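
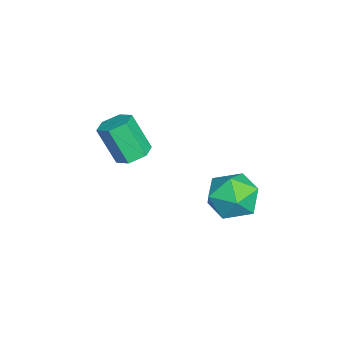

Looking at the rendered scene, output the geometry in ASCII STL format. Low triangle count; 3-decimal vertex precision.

solid 
facet normal -0.510 0.805 0.304
outer loop
vertex 1.542 1.92 -3.027
vertex 1.216 1.322 -1.99
vertex 2.26 1.993 -2.017
endloop
endfacet
facet normal 0.045 0.994 -0.104
outer loop
vertex 1.542 1.92 -3.027
vertex 2.26 1.993 -2.017
vertex 2.776 1.852 -3.137
endloop
endfacet
facet normal -0.029 0.674 -0.738
outer loop
vertex 1.542 1.92 -3.027
vertex 2.776 1.852 -3.137
vertex 2.051 1.095 -3.801
endloop
endfacet
facet normal -0.629 0.289 -0.722
outer loop
vertex 1.542 1.92 -3.027
vertex 2.051 1.095 -3.801
vertex 1.087 0.768 -3.092
endloop
endfacet
facet normal -0.926 0.370 -0.078
outer loop
vertex 1.542 1.92 -3.027
vertex 1.087 0.768 -3.092
vertex 1.216 1.322 -1.99
endloop
endfacet
facet normal 0.640 0.742 0.201
outer loop
vertex 2.776 1.852 -3.137
vertex 2.26 1.993 -2.017
vertex 3.213 1.212 -2.168
endloop
endfacet
facet normal -0.258 0.437 0.862
outer loop
vertex 2.26 1.993 -2.017
vertex 1.216 1.322 -1.99
vertex 2.249 0.885 -1.459
endloop
endfacet
facet normal -0.932 -0.268 0.244
outer loop
vertex 1.216 1.322 -1.99
vertex 1.087 0.768 -3.092
vertex 1.524 0.128 -2.123
endloop
endfacet
facet normal -0.452 -0.398 -0.798
outer loop
vertex 1.087 0.768 -3.092
vertex 2.051 1.095 -3.801
vertex 2.04 -0.013 -3.243
endloop
endfacet
facet normal 0.519 0.226 -0.824
outer loop
vertex 2.051 1.095 -3.801
vertex 2.776 1.852 -3.137
vertex 3.084 0.658 -3.27
endloop
endfacet
facet normal 0.629 -0.289 0.722
outer loop
vertex 2.758 0.06 -2.233
vertex 3.213 1.212 -2.168
vertex 2.249 0.885 -1.459
endloop
endfacet
facet normal 0.029 -0.674 0.738
outer loop
vertex 2.758 0.06 -2.233
vertex 2.249 0.885 -1.459
vertex 1.524 0.128 -2.123
endloop
endfacet
facet normal -0.045 -0.994 0.104
outer loop
vertex 2.758 0.06 -2.233
vertex 1.524 0.128 -2.123
vertex 2.04 -0.013 -3.243
endloop
endfacet
facet normal 0.510 -0.805 -0.304
outer loop
vertex 2.758 0.06 -2.233
vertex 2.04 -0.013 -3.243
vertex 3.084 0.658 -3.27
endloop
endfacet
facet normal 0.926 -0.370 0.078
outer loop
vertex 2.758 0.06 -2.233
vertex 3.084 0.658 -3.27
vertex 3.213 1.212 -2.168
endloop
endfacet
facet normal 0.452 0.398 0.798
outer loop
vertex 2.249 0.885 -1.459
vertex 3.213 1.212 -2.168
vertex 2.26 1.993 -2.017
endloop
endfacet
facet normal -0.519 -0.226 0.824
outer loop
vertex 1.524 0.128 -2.123
vertex 2.249 0.885 -1.459
vertex 1.216 1.322 -1.99
endloop
endfacet
facet normal -0.640 -0.742 -0.201
outer loop
vertex 2.04 -0.013 -3.243
vertex 1.524 0.128 -2.123
vertex 1.087 0.768 -3.092
endloop
endfacet
facet normal 0.258 -0.437 -0.862
outer loop
vertex 3.084 0.658 -3.27
vertex 2.04 -0.013 -3.243
vertex 2.051 1.095 -3.801
endloop
endfacet
facet normal 0.932 0.268 -0.244
outer loop
vertex 3.213 1.212 -2.168
vertex 3.084 0.658 -3.27
vertex 2.776 1.852 -3.137
endloop
endfacet
facet normal 0.179 0.434 -0.883
outer loop
vertex -0.05 -2.668 -2.191
vertex -0.517 -3.231 -2.562
vertex -0.854 -2.536 -2.289
endloop
endfacet
facet normal 0.090 0.886 0.454
outer loop
vertex -0.05 -2.668 -2.191
vertex -0.854 -2.536 -2.289
vertex -0.397 -3.506 -0.487
endloop
endfacet
facet normal 0.091 0.886 0.454
outer loop
vertex -0.397 -3.506 -0.487
vertex -0.854 -2.536 -2.289
vertex -1.2 -3.373 -0.585
endloop
endfacet
facet normal -0.180 -0.433 0.883
outer loop
vertex -0.397 -3.506 -0.487
vertex -1.2 -3.373 -0.585
vertex -0.863 -4.069 -0.858
endloop
endfacet
facet normal 0.179 0.434 -0.883
outer loop
vertex -0.854 -2.536 -2.289
vertex -0.517 -3.231 -2.562
vertex -1.32 -3.099 -2.66
endloop
endfacet
facet normal -0.803 0.583 0.123
outer loop
vertex -0.854 -2.536 -2.289
vertex -1.32 -3.099 -2.66
vertex -1.2 -3.373 -0.585
endloop
endfacet
facet normal -0.803 0.583 0.123
outer loop
vertex -1.2 -3.373 -0.585
vertex -1.32 -3.099 -2.66
vertex -1.666 -3.936 -0.956
endloop
endfacet
facet normal -0.180 -0.433 0.883
outer loop
vertex -1.2 -3.373 -0.585
vertex -1.666 -3.936 -0.956
vertex -0.863 -4.069 -0.858
endloop
endfacet
facet normal 0.179 0.434 -0.883
outer loop
vertex -1.32 -3.099 -2.66
vertex -0.517 -3.231 -2.562
vertex -0.983 -3.794 -2.933
endloop
endfacet
facet normal -0.894 -0.303 -0.331
outer loop
vertex -1.32 -3.099 -2.66
vertex -0.983 -3.794 -2.933
vertex -1.666 -3.936 -0.956
endloop
endfacet
facet normal -0.894 -0.302 -0.331
outer loop
vertex -1.666 -3.936 -0.956
vertex -0.983 -3.794 -2.933
vertex -1.33 -4.632 -1.229
endloop
endfacet
facet normal -0.180 -0.433 0.883
outer loop
vertex -1.666 -3.936 -0.956
vertex -1.33 -4.632 -1.229
vertex -0.863 -4.069 -0.858
endloop
endfacet
facet normal 0.180 0.433 -0.883
outer loop
vertex -0.983 -3.794 -2.933
vertex -0.517 -3.231 -2.562
vertex -0.18 -3.927 -2.835
endloop
endfacet
facet normal -0.091 -0.886 -0.454
outer loop
vertex -0.983 -3.794 -2.933
vertex -0.18 -3.927 -2.835
vertex -1.33 -4.632 -1.229
endloop
endfacet
facet normal -0.090 -0.887 -0.454
outer loop
vertex -1.33 -4.632 -1.229
vertex -0.18 -3.927 -2.835
vertex -0.526 -4.764 -1.131
endloop
endfacet
facet normal -0.179 -0.434 0.883
outer loop
vertex -1.33 -4.632 -1.229
vertex -0.526 -4.764 -1.131
vertex -0.863 -4.069 -0.858
endloop
endfacet
facet normal 0.180 0.433 -0.883
outer loop
vertex -0.18 -3.927 -2.835
vertex -0.517 -3.231 -2.562
vertex 0.286 -3.364 -2.464
endloop
endfacet
facet normal 0.803 -0.583 -0.123
outer loop
vertex -0.18 -3.927 -2.835
vertex 0.286 -3.364 -2.464
vertex -0.526 -4.764 -1.131
endloop
endfacet
facet normal 0.803 -0.583 -0.123
outer loop
vertex -0.526 -4.764 -1.131
vertex 0.286 -3.364 -2.464
vertex -0.06 -4.201 -0.76
endloop
endfacet
facet normal -0.179 -0.434 0.883
outer loop
vertex -0.526 -4.764 -1.131
vertex -0.06 -4.201 -0.76
vertex -0.863 -4.069 -0.858
endloop
endfacet
facet normal 0.180 0.433 -0.883
outer loop
vertex 0.286 -3.364 -2.464
vertex -0.517 -3.231 -2.562
vertex -0.05 -2.668 -2.191
endloop
endfacet
facet normal 0.894 0.302 0.330
outer loop
vertex 0.286 -3.364 -2.464
vertex -0.05 -2.668 -2.191
vertex -0.06 -4.201 -0.76
endloop
endfacet
facet normal 0.894 0.303 0.331
outer loop
vertex -0.06 -4.201 -0.76
vertex -0.05 -2.668 -2.191
vertex -0.397 -3.506 -0.487
endloop
endfacet
facet normal -0.179 -0.434 0.883
outer loop
vertex -0.06 -4.201 -0.76
vertex -0.397 -3.506 -0.487
vertex -0.863 -4.069 -0.858
endloop
endfacet

endsolid


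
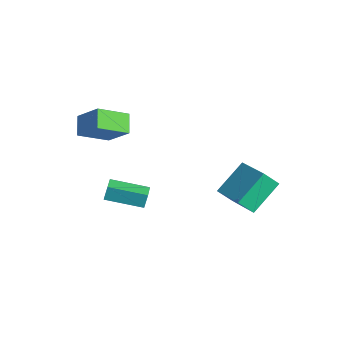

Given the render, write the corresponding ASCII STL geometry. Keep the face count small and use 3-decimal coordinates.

solid 
facet normal -0.509 -0.836 0.206
outer loop
vertex -2.338 -2.99 -2.382
vertex -3.28 -2.478 -2.63
vertex -2.258 -3.24 -3.2
endloop
endfacet
facet normal 0.856 -0.465 0.226
outer loop
vertex -1.2 -1.502 -3.63
vertex -2.338 -2.99 -2.382
vertex -2.258 -3.24 -3.2
endloop
endfacet
facet normal -0.508 -0.836 0.207
outer loop
vertex -2.258 -3.24 -3.2
vertex -3.28 -2.478 -2.63
vertex -3.2 -2.729 -3.449
endloop
endfacet
facet normal 0.093 -0.292 -0.952
outer loop
vertex -3.2 -2.729 -3.449
vertex -1.2 -1.502 -3.63
vertex -2.258 -3.24 -3.2
endloop
endfacet
facet normal -0.092 0.292 0.952
outer loop
vertex -2.338 -2.99 -2.382
vertex -2.222 -0.74 -3.06
vertex -3.28 -2.478 -2.63
endloop
endfacet
facet normal 0.856 -0.465 0.226
outer loop
vertex -1.28 -1.251 -2.811
vertex -2.338 -2.99 -2.382
vertex -1.2 -1.502 -3.63
endloop
endfacet
facet normal -0.093 0.292 0.952
outer loop
vertex -1.28 -1.251 -2.811
vertex -2.222 -0.74 -3.06
vertex -2.338 -2.99 -2.382
endloop
endfacet
facet normal -0.856 0.465 -0.226
outer loop
vertex -3.28 -2.478 -2.63
vertex -2.222 -0.74 -3.06
vertex -3.2 -2.729 -3.449
endloop
endfacet
facet normal 0.092 -0.291 -0.952
outer loop
vertex -2.142 -0.99 -3.878
vertex -1.2 -1.502 -3.63
vertex -3.2 -2.729 -3.449
endloop
endfacet
facet normal -0.856 0.465 -0.226
outer loop
vertex -3.2 -2.729 -3.449
vertex -2.222 -0.74 -3.06
vertex -2.142 -0.99 -3.878
endloop
endfacet
facet normal 0.509 0.836 -0.206
outer loop
vertex -2.142 -0.99 -3.878
vertex -1.28 -1.251 -2.811
vertex -1.2 -1.502 -3.63
endloop
endfacet
facet normal 0.508 0.836 -0.206
outer loop
vertex -2.222 -0.74 -3.06
vertex -1.28 -1.251 -2.811
vertex -2.142 -0.99 -3.878
endloop
endfacet
facet normal -0.956 -0.070 -0.285
outer loop
vertex 0.562 3.036 -0.314
vertex 0.763 3.79 -1.173
vertex 1.062 1.44 -1.6
endloop
endfacet
facet normal -0.173 -0.650 0.740
outer loop
vertex 3.117 1.59 -0.987
vertex 0.562 3.036 -0.314
vertex 1.062 1.44 -1.6
endloop
endfacet
facet normal -0.956 -0.070 -0.285
outer loop
vertex 1.062 1.44 -1.6
vertex 0.763 3.79 -1.173
vertex 1.263 2.193 -2.458
endloop
endfacet
facet normal 0.237 -0.757 -0.609
outer loop
vertex 1.263 2.193 -2.458
vertex 3.117 1.59 -0.987
vertex 1.062 1.44 -1.6
endloop
endfacet
facet normal -0.237 0.757 0.609
outer loop
vertex 0.562 3.036 -0.314
vertex 2.818 3.94 -0.56
vertex 0.763 3.79 -1.173
endloop
endfacet
facet normal -0.173 -0.650 0.740
outer loop
vertex 2.617 3.187 0.298
vertex 0.562 3.036 -0.314
vertex 3.117 1.59 -0.987
endloop
endfacet
facet normal -0.237 0.757 0.609
outer loop
vertex 2.617 3.187 0.298
vertex 2.818 3.94 -0.56
vertex 0.562 3.036 -0.314
endloop
endfacet
facet normal 0.173 0.650 -0.740
outer loop
vertex 0.763 3.79 -1.173
vertex 2.818 3.94 -0.56
vertex 1.263 2.193 -2.458
endloop
endfacet
facet normal 0.237 -0.757 -0.609
outer loop
vertex 3.318 2.344 -1.846
vertex 3.117 1.59 -0.987
vertex 1.263 2.193 -2.458
endloop
endfacet
facet normal 0.173 0.650 -0.740
outer loop
vertex 1.263 2.193 -2.458
vertex 2.818 3.94 -0.56
vertex 3.318 2.344 -1.846
endloop
endfacet
facet normal 0.956 0.070 0.285
outer loop
vertex 3.318 2.344 -1.846
vertex 2.617 3.187 0.298
vertex 3.117 1.59 -0.987
endloop
endfacet
facet normal 0.956 0.070 0.285
outer loop
vertex 2.818 3.94 -0.56
vertex 2.617 3.187 0.298
vertex 3.318 2.344 -1.846
endloop
endfacet
facet normal -0.748 0.318 0.582
outer loop
vertex -2.649 -3.282 3.473
vertex -2.635 -1.633 2.591
vertex -3.83 -3.902 2.294
endloop
endfacet
facet normal -0.008 -0.882 0.472
outer loop
vertex -2.925 -4.287 1.589
vertex -2.649 -3.282 3.473
vertex -3.83 -3.902 2.294
endloop
endfacet
facet normal -0.748 0.318 0.582
outer loop
vertex -3.83 -3.902 2.294
vertex -2.635 -1.633 2.591
vertex -3.816 -2.253 1.412
endloop
endfacet
facet normal -0.664 -0.348 -0.662
outer loop
vertex -3.816 -2.253 1.412
vertex -2.925 -4.287 1.589
vertex -3.83 -3.902 2.294
endloop
endfacet
facet normal 0.664 0.348 0.662
outer loop
vertex -2.649 -3.282 3.473
vertex -1.73 -2.018 1.886
vertex -2.635 -1.633 2.591
endloop
endfacet
facet normal -0.008 -0.882 0.472
outer loop
vertex -1.744 -3.667 2.768
vertex -2.649 -3.282 3.473
vertex -2.925 -4.287 1.589
endloop
endfacet
facet normal 0.664 0.348 0.662
outer loop
vertex -1.744 -3.667 2.768
vertex -1.73 -2.018 1.886
vertex -2.649 -3.282 3.473
endloop
endfacet
facet normal 0.008 0.882 -0.472
outer loop
vertex -2.635 -1.633 2.591
vertex -1.73 -2.018 1.886
vertex -3.816 -2.253 1.412
endloop
endfacet
facet normal -0.664 -0.348 -0.662
outer loop
vertex -2.911 -2.638 0.707
vertex -2.925 -4.287 1.589
vertex -3.816 -2.253 1.412
endloop
endfacet
facet normal 0.008 0.882 -0.472
outer loop
vertex -3.816 -2.253 1.412
vertex -1.73 -2.018 1.886
vertex -2.911 -2.638 0.707
endloop
endfacet
facet normal 0.748 -0.318 -0.582
outer loop
vertex -2.911 -2.638 0.707
vertex -1.744 -3.667 2.768
vertex -2.925 -4.287 1.589
endloop
endfacet
facet normal 0.748 -0.318 -0.582
outer loop
vertex -1.73 -2.018 1.886
vertex -1.744 -3.667 2.768
vertex -2.911 -2.638 0.707
endloop
endfacet

endsolid


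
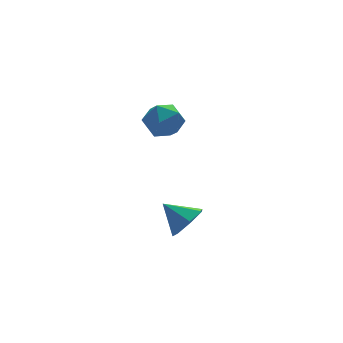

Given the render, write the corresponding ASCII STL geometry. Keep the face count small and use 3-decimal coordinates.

solid 
facet normal -0.657 0.747 -0.098
outer loop
vertex -1.84 3.91 -0.111
vertex -2.398 3.541 0.82
vertex -1.548 4.302 0.926
endloop
endfacet
facet normal -0.016 0.937 -0.350
outer loop
vertex -1.84 3.91 -0.111
vertex -1.548 4.302 0.926
vertex -0.734 4.032 0.165
endloop
endfacet
facet normal 0.163 0.475 -0.865
outer loop
vertex -1.84 3.91 -0.111
vertex -0.734 4.032 0.165
vertex -1.082 3.104 -0.411
endloop
endfacet
facet normal -0.367 0.002 -0.930
outer loop
vertex -1.84 3.91 -0.111
vertex -1.082 3.104 -0.411
vertex -2.111 2.801 -0.006
endloop
endfacet
facet normal -0.874 0.170 -0.456
outer loop
vertex -1.84 3.91 -0.111
vertex -2.111 2.801 -0.006
vertex -2.398 3.541 0.82
endloop
endfacet
facet normal 0.457 0.871 0.180
outer loop
vertex -0.734 4.032 0.165
vertex -1.548 4.302 0.926
vertex -0.609 3.739 1.266
endloop
endfacet
facet normal -0.579 0.565 0.587
outer loop
vertex -1.548 4.302 0.926
vertex -2.398 3.541 0.82
vertex -1.638 3.436 1.671
endloop
endfacet
facet normal -0.929 -0.369 0.007
outer loop
vertex -2.398 3.541 0.82
vertex -2.111 2.801 -0.006
vertex -1.986 2.508 1.095
endloop
endfacet
facet normal -0.110 -0.642 -0.759
outer loop
vertex -2.111 2.801 -0.006
vertex -1.082 3.104 -0.411
vertex -1.172 2.238 0.334
endloop
endfacet
facet normal 0.748 0.125 -0.652
outer loop
vertex -1.082 3.104 -0.411
vertex -0.734 4.032 0.165
vertex -0.322 2.999 0.44
endloop
endfacet
facet normal 0.367 -0.002 0.930
outer loop
vertex -0.88 2.63 1.371
vertex -0.609 3.739 1.266
vertex -1.638 3.436 1.671
endloop
endfacet
facet normal -0.163 -0.475 0.865
outer loop
vertex -0.88 2.63 1.371
vertex -1.638 3.436 1.671
vertex -1.986 2.508 1.095
endloop
endfacet
facet normal 0.016 -0.937 0.350
outer loop
vertex -0.88 2.63 1.371
vertex -1.986 2.508 1.095
vertex -1.172 2.238 0.334
endloop
endfacet
facet normal 0.657 -0.747 0.098
outer loop
vertex -0.88 2.63 1.371
vertex -1.172 2.238 0.334
vertex -0.322 2.999 0.44
endloop
endfacet
facet normal 0.874 -0.170 0.456
outer loop
vertex -0.88 2.63 1.371
vertex -0.322 2.999 0.44
vertex -0.609 3.739 1.266
endloop
endfacet
facet normal 0.110 0.642 0.759
outer loop
vertex -1.638 3.436 1.671
vertex -0.609 3.739 1.266
vertex -1.548 4.302 0.926
endloop
endfacet
facet normal -0.748 -0.125 0.652
outer loop
vertex -1.986 2.508 1.095
vertex -1.638 3.436 1.671
vertex -2.398 3.541 0.82
endloop
endfacet
facet normal -0.457 -0.871 -0.180
outer loop
vertex -1.172 2.238 0.334
vertex -1.986 2.508 1.095
vertex -2.111 2.801 -0.006
endloop
endfacet
facet normal 0.579 -0.565 -0.587
outer loop
vertex -0.322 2.999 0.44
vertex -1.172 2.238 0.334
vertex -1.082 3.104 -0.411
endloop
endfacet
facet normal 0.929 0.369 -0.007
outer loop
vertex -0.609 3.739 1.266
vertex -0.322 2.999 0.44
vertex -0.734 4.032 0.165
endloop
endfacet
facet normal 0.493 -0.644 -0.585
outer loop
vertex -2.76 -3.11 -1.424
vertex -3.256 -2.733 -2.257
vertex -2.355 -2.421 -1.842
endloop
endfacet
facet normal 0.386 0.302 0.872
outer loop
vertex -2.76 -3.11 -1.424
vertex -2.355 -2.421 -1.842
vertex -4.024 -1.727 -1.343
endloop
endfacet
facet normal 0.493 -0.644 -0.586
outer loop
vertex -2.355 -2.421 -1.842
vertex -3.256 -2.733 -2.257
vertex -2.628 -1.966 -2.572
endloop
endfacet
facet normal 0.447 0.825 0.347
outer loop
vertex -2.355 -2.421 -1.842
vertex -2.628 -1.966 -2.572
vertex -4.024 -1.727 -1.343
endloop
endfacet
facet normal 0.492 -0.644 -0.586
outer loop
vertex -2.628 -1.966 -2.572
vertex -3.256 -2.733 -2.257
vertex -3.374 -2.088 -3.065
endloop
endfacet
facet normal -0.020 0.977 -0.212
outer loop
vertex -2.628 -1.966 -2.572
vertex -3.374 -2.088 -3.065
vertex -4.024 -1.727 -1.343
endloop
endfacet
facet normal 0.492 -0.644 -0.586
outer loop
vertex -3.374 -2.088 -3.065
vertex -3.256 -2.733 -2.257
vertex -4.032 -2.696 -2.949
endloop
endfacet
facet normal -0.662 0.643 -0.385
outer loop
vertex -3.374 -2.088 -3.065
vertex -4.032 -2.696 -2.949
vertex -4.024 -1.727 -1.343
endloop
endfacet
facet normal 0.492 -0.644 -0.586
outer loop
vertex -4.032 -2.696 -2.949
vertex -3.256 -2.733 -2.257
vertex -4.105 -3.331 -2.312
endloop
endfacet
facet normal -0.996 0.074 -0.040
outer loop
vertex -4.032 -2.696 -2.949
vertex -4.105 -3.331 -2.312
vertex -4.024 -1.727 -1.343
endloop
endfacet
facet normal 0.492 -0.645 -0.585
outer loop
vertex -4.105 -3.331 -2.312
vertex -3.256 -2.733 -2.257
vertex -3.539 -3.515 -1.633
endloop
endfacet
facet normal -0.771 -0.300 0.561
outer loop
vertex -4.105 -3.331 -2.312
vertex -3.539 -3.515 -1.633
vertex -4.024 -1.727 -1.343
endloop
endfacet
facet normal 0.492 -0.645 -0.585
outer loop
vertex -3.539 -3.515 -1.633
vertex -3.256 -2.733 -2.257
vertex -2.76 -3.11 -1.424
endloop
endfacet
facet normal -0.156 -0.199 0.967
outer loop
vertex -3.539 -3.515 -1.633
vertex -2.76 -3.11 -1.424
vertex -4.024 -1.727 -1.343
endloop
endfacet

endsolid


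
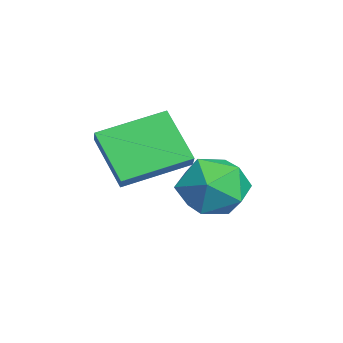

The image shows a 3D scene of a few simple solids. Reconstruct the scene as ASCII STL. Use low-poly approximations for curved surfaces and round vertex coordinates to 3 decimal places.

solid 
facet normal -0.745 0.667 -0.003
outer loop
vertex -2.145 1.291 -3.092
vertex -2.907 0.437 -3.513
vertex -2.771 0.594 -2.311
endloop
endfacet
facet normal -0.273 0.816 0.510
outer loop
vertex -2.145 1.291 -3.092
vertex -2.771 0.594 -2.311
vertex -1.598 0.851 -2.095
endloop
endfacet
facet normal 0.364 0.909 0.201
outer loop
vertex -2.145 1.291 -3.092
vertex -1.598 0.851 -2.095
vertex -1.01 0.852 -3.164
endloop
endfacet
facet normal 0.284 0.817 -0.501
outer loop
vertex -2.145 1.291 -3.092
vertex -1.01 0.852 -3.164
vertex -1.818 0.596 -4.04
endloop
endfacet
facet normal -0.401 0.667 -0.628
outer loop
vertex -2.145 1.291 -3.092
vertex -1.818 0.596 -4.04
vertex -2.907 0.437 -3.513
endloop
endfacet
facet normal -0.228 0.249 0.941
outer loop
vertex -1.598 0.851 -2.095
vertex -2.771 0.594 -2.311
vertex -2.022 -0.276 -1.9
endloop
endfacet
facet normal -0.994 0.006 0.112
outer loop
vertex -2.771 0.594 -2.311
vertex -2.907 0.437 -3.513
vertex -2.83 -0.532 -2.776
endloop
endfacet
facet normal -0.437 0.009 -0.900
outer loop
vertex -2.907 0.437 -3.513
vertex -1.818 0.596 -4.04
vertex -2.242 -0.531 -3.845
endloop
endfacet
facet normal 0.674 0.252 -0.695
outer loop
vertex -1.818 0.596 -4.04
vertex -1.01 0.852 -3.164
vertex -1.069 -0.274 -3.629
endloop
endfacet
facet normal 0.803 0.400 0.442
outer loop
vertex -1.01 0.852 -3.164
vertex -1.598 0.851 -2.095
vertex -0.933 -0.117 -2.427
endloop
endfacet
facet normal -0.284 -0.817 0.501
outer loop
vertex -1.695 -0.971 -2.848
vertex -2.022 -0.276 -1.9
vertex -2.83 -0.532 -2.776
endloop
endfacet
facet normal -0.364 -0.909 -0.201
outer loop
vertex -1.695 -0.971 -2.848
vertex -2.83 -0.532 -2.776
vertex -2.242 -0.531 -3.845
endloop
endfacet
facet normal 0.273 -0.816 -0.510
outer loop
vertex -1.695 -0.971 -2.848
vertex -2.242 -0.531 -3.845
vertex -1.069 -0.274 -3.629
endloop
endfacet
facet normal 0.745 -0.667 0.003
outer loop
vertex -1.695 -0.971 -2.848
vertex -1.069 -0.274 -3.629
vertex -0.933 -0.117 -2.427
endloop
endfacet
facet normal 0.401 -0.667 0.628
outer loop
vertex -1.695 -0.971 -2.848
vertex -0.933 -0.117 -2.427
vertex -2.022 -0.276 -1.9
endloop
endfacet
facet normal -0.674 -0.252 0.695
outer loop
vertex -2.83 -0.532 -2.776
vertex -2.022 -0.276 -1.9
vertex -2.771 0.594 -2.311
endloop
endfacet
facet normal -0.803 -0.400 -0.442
outer loop
vertex -2.242 -0.531 -3.845
vertex -2.83 -0.532 -2.776
vertex -2.907 0.437 -3.513
endloop
endfacet
facet normal 0.228 -0.249 -0.941
outer loop
vertex -1.069 -0.274 -3.629
vertex -2.242 -0.531 -3.845
vertex -1.818 0.596 -4.04
endloop
endfacet
facet normal 0.994 -0.006 -0.112
outer loop
vertex -0.933 -0.117 -2.427
vertex -1.069 -0.274 -3.629
vertex -1.01 0.852 -3.164
endloop
endfacet
facet normal 0.437 -0.009 0.900
outer loop
vertex -2.022 -0.276 -1.9
vertex -0.933 -0.117 -2.427
vertex -1.598 0.851 -2.095
endloop
endfacet
facet normal -0.604 -0.344 0.719
outer loop
vertex -0.228 -3.241 0.008
vertex -0.671 -1.251 0.588
vertex -0.852 -3.229 -0.51
endloop
endfacet
facet normal 0.209 -0.939 -0.274
outer loop
vertex 0.271 -2.589 -1.848
vertex -0.228 -3.241 0.008
vertex -0.852 -3.229 -0.51
endloop
endfacet
facet normal -0.604 -0.344 0.719
outer loop
vertex -0.852 -3.229 -0.51
vertex -0.671 -1.251 0.588
vertex -1.294 -1.239 0.071
endloop
endfacet
facet normal -0.770 0.015 -0.638
outer loop
vertex -1.294 -1.239 0.071
vertex 0.271 -2.589 -1.848
vertex -0.852 -3.229 -0.51
endloop
endfacet
facet normal 0.769 -0.015 0.639
outer loop
vertex -0.228 -3.241 0.008
vertex 0.452 -0.611 -0.75
vertex -0.671 -1.251 0.588
endloop
endfacet
facet normal 0.209 -0.939 -0.274
outer loop
vertex 0.894 -2.601 -1.331
vertex -0.228 -3.241 0.008
vertex 0.271 -2.589 -1.848
endloop
endfacet
facet normal 0.770 -0.015 0.638
outer loop
vertex 0.894 -2.601 -1.331
vertex 0.452 -0.611 -0.75
vertex -0.228 -3.241 0.008
endloop
endfacet
facet normal -0.209 0.939 0.274
outer loop
vertex -0.671 -1.251 0.588
vertex 0.452 -0.611 -0.75
vertex -1.294 -1.239 0.071
endloop
endfacet
facet normal -0.770 0.015 -0.638
outer loop
vertex -0.172 -0.599 -1.268
vertex 0.271 -2.589 -1.848
vertex -1.294 -1.239 0.071
endloop
endfacet
facet normal -0.209 0.939 0.274
outer loop
vertex -1.294 -1.239 0.071
vertex 0.452 -0.611 -0.75
vertex -0.172 -0.599 -1.268
endloop
endfacet
facet normal 0.604 0.344 -0.719
outer loop
vertex -0.172 -0.599 -1.268
vertex 0.894 -2.601 -1.331
vertex 0.271 -2.589 -1.848
endloop
endfacet
facet normal 0.604 0.344 -0.719
outer loop
vertex 0.452 -0.611 -0.75
vertex 0.894 -2.601 -1.331
vertex -0.172 -0.599 -1.268
endloop
endfacet

endsolid


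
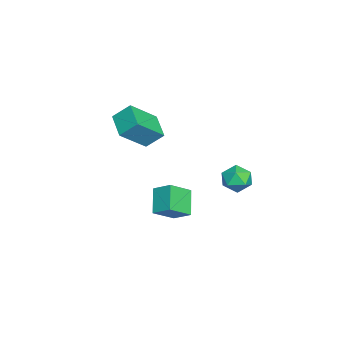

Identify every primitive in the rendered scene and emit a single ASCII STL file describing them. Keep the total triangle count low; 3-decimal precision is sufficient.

solid 
facet normal -0.765 -0.085 0.638
outer loop
vertex 2.95 0.1 2.328
vertex 3.356 1.014 2.936
vertex 2.115 1.052 1.453
endloop
endfacet
facet normal -0.347 -0.781 -0.519
outer loop
vertex 3.324 1.186 0.444
vertex 2.95 0.1 2.328
vertex 2.115 1.052 1.453
endloop
endfacet
facet normal -0.765 -0.084 0.638
outer loop
vertex 2.115 1.052 1.453
vertex 3.356 1.014 2.936
vertex 2.521 1.966 2.06
endloop
endfacet
facet normal -0.543 0.618 -0.568
outer loop
vertex 2.521 1.966 2.06
vertex 3.324 1.186 0.444
vertex 2.115 1.052 1.453
endloop
endfacet
facet normal 0.543 -0.619 0.568
outer loop
vertex 2.95 0.1 2.328
vertex 4.565 1.148 1.927
vertex 3.356 1.014 2.936
endloop
endfacet
facet normal -0.346 -0.781 -0.519
outer loop
vertex 4.159 0.234 1.32
vertex 2.95 0.1 2.328
vertex 3.324 1.186 0.444
endloop
endfacet
facet normal 0.543 -0.619 0.568
outer loop
vertex 4.159 0.234 1.32
vertex 4.565 1.148 1.927
vertex 2.95 0.1 2.328
endloop
endfacet
facet normal 0.346 0.781 0.519
outer loop
vertex 3.356 1.014 2.936
vertex 4.565 1.148 1.927
vertex 2.521 1.966 2.06
endloop
endfacet
facet normal -0.542 0.619 -0.568
outer loop
vertex 3.73 2.1 1.052
vertex 3.324 1.186 0.444
vertex 2.521 1.966 2.06
endloop
endfacet
facet normal 0.346 0.781 0.519
outer loop
vertex 2.521 1.966 2.06
vertex 4.565 1.148 1.927
vertex 3.73 2.1 1.052
endloop
endfacet
facet normal 0.765 0.084 -0.638
outer loop
vertex 3.73 2.1 1.052
vertex 4.159 0.234 1.32
vertex 3.324 1.186 0.444
endloop
endfacet
facet normal 0.765 0.084 -0.638
outer loop
vertex 4.565 1.148 1.927
vertex 4.159 0.234 1.32
vertex 3.73 2.1 1.052
endloop
endfacet
facet normal -0.048 0.286 0.957
outer loop
vertex -1.436 4.657 1.057
vertex -1.86 3.84 1.28
vertex -0.916 3.907 1.307
endloop
endfacet
facet normal 0.521 0.572 0.633
outer loop
vertex -1.436 4.657 1.057
vertex -0.916 3.907 1.307
vertex -0.641 4.454 0.586
endloop
endfacet
facet normal 0.289 0.954 0.076
outer loop
vertex -1.436 4.657 1.057
vertex -0.641 4.454 0.586
vertex -1.414 4.726 0.113
endloop
endfacet
facet normal -0.423 0.905 0.056
outer loop
vertex -1.436 4.657 1.057
vertex -1.414 4.726 0.113
vertex -2.168 4.347 0.542
endloop
endfacet
facet normal -0.631 0.491 0.601
outer loop
vertex -1.436 4.657 1.057
vertex -2.168 4.347 0.542
vertex -1.86 3.84 1.28
endloop
endfacet
facet normal 0.923 0.040 0.382
outer loop
vertex -0.641 4.454 0.586
vertex -0.916 3.907 1.307
vertex -0.572 3.513 0.518
endloop
endfacet
facet normal 0.004 -0.424 0.906
outer loop
vertex -0.916 3.907 1.307
vertex -1.86 3.84 1.28
vertex -1.326 3.134 0.947
endloop
endfacet
facet normal -0.940 -0.093 0.329
outer loop
vertex -1.86 3.84 1.28
vertex -2.168 4.347 0.542
vertex -2.099 3.406 0.474
endloop
endfacet
facet normal -0.603 0.577 -0.551
outer loop
vertex -2.168 4.347 0.542
vertex -1.414 4.726 0.113
vertex -1.824 3.953 -0.247
endloop
endfacet
facet normal 0.548 0.658 -0.517
outer loop
vertex -1.414 4.726 0.113
vertex -0.641 4.454 0.586
vertex -0.88 4.02 -0.22
endloop
endfacet
facet normal 0.423 -0.905 -0.056
outer loop
vertex -1.304 3.203 0.003
vertex -0.572 3.513 0.518
vertex -1.326 3.134 0.947
endloop
endfacet
facet normal -0.289 -0.954 -0.076
outer loop
vertex -1.304 3.203 0.003
vertex -1.326 3.134 0.947
vertex -2.099 3.406 0.474
endloop
endfacet
facet normal -0.521 -0.572 -0.633
outer loop
vertex -1.304 3.203 0.003
vertex -2.099 3.406 0.474
vertex -1.824 3.953 -0.247
endloop
endfacet
facet normal 0.048 -0.286 -0.957
outer loop
vertex -1.304 3.203 0.003
vertex -1.824 3.953 -0.247
vertex -0.88 4.02 -0.22
endloop
endfacet
facet normal 0.631 -0.491 -0.601
outer loop
vertex -1.304 3.203 0.003
vertex -0.88 4.02 -0.22
vertex -0.572 3.513 0.518
endloop
endfacet
facet normal 0.603 -0.577 0.551
outer loop
vertex -1.326 3.134 0.947
vertex -0.572 3.513 0.518
vertex -0.916 3.907 1.307
endloop
endfacet
facet normal -0.548 -0.658 0.517
outer loop
vertex -2.099 3.406 0.474
vertex -1.326 3.134 0.947
vertex -1.86 3.84 1.28
endloop
endfacet
facet normal -0.923 -0.040 -0.382
outer loop
vertex -1.824 3.953 -0.247
vertex -2.099 3.406 0.474
vertex -2.168 4.347 0.542
endloop
endfacet
facet normal -0.004 0.424 -0.906
outer loop
vertex -0.88 4.02 -0.22
vertex -1.824 3.953 -0.247
vertex -1.414 4.726 0.113
endloop
endfacet
facet normal 0.940 0.093 -0.329
outer loop
vertex -0.572 3.513 0.518
vertex -0.88 4.02 -0.22
vertex -0.641 4.454 0.586
endloop
endfacet
facet normal -0.871 -0.363 0.333
outer loop
vertex -2.943 -2.88 3.862
vertex -3.005 -1.911 4.756
vertex -4.011 -1.628 2.432
endloop
endfacet
facet normal 0.047 -0.734 -0.678
outer loop
vertex -2.575 -1.029 1.884
vertex -2.943 -2.88 3.862
vertex -4.011 -1.628 2.432
endloop
endfacet
facet normal -0.870 -0.363 0.333
outer loop
vertex -4.011 -1.628 2.432
vertex -3.005 -1.911 4.756
vertex -4.073 -0.659 3.327
endloop
endfacet
facet normal -0.490 0.574 -0.656
outer loop
vertex -4.073 -0.659 3.327
vertex -2.575 -1.029 1.884
vertex -4.011 -1.628 2.432
endloop
endfacet
facet normal 0.490 -0.574 0.656
outer loop
vertex -2.943 -2.88 3.862
vertex -1.569 -1.312 4.208
vertex -3.005 -1.911 4.756
endloop
endfacet
facet normal 0.047 -0.734 -0.678
outer loop
vertex -1.507 -2.281 3.313
vertex -2.943 -2.88 3.862
vertex -2.575 -1.029 1.884
endloop
endfacet
facet normal 0.490 -0.574 0.656
outer loop
vertex -1.507 -2.281 3.313
vertex -1.569 -1.312 4.208
vertex -2.943 -2.88 3.862
endloop
endfacet
facet normal -0.047 0.734 0.678
outer loop
vertex -3.005 -1.911 4.756
vertex -1.569 -1.312 4.208
vertex -4.073 -0.659 3.327
endloop
endfacet
facet normal -0.490 0.574 -0.656
outer loop
vertex -2.637 -0.06 2.778
vertex -2.575 -1.029 1.884
vertex -4.073 -0.659 3.327
endloop
endfacet
facet normal -0.047 0.734 0.678
outer loop
vertex -4.073 -0.659 3.327
vertex -1.569 -1.312 4.208
vertex -2.637 -0.06 2.778
endloop
endfacet
facet normal 0.870 0.363 -0.333
outer loop
vertex -2.637 -0.06 2.778
vertex -1.507 -2.281 3.313
vertex -2.575 -1.029 1.884
endloop
endfacet
facet normal 0.871 0.363 -0.333
outer loop
vertex -1.569 -1.312 4.208
vertex -1.507 -2.281 3.313
vertex -2.637 -0.06 2.778
endloop
endfacet

endsolid


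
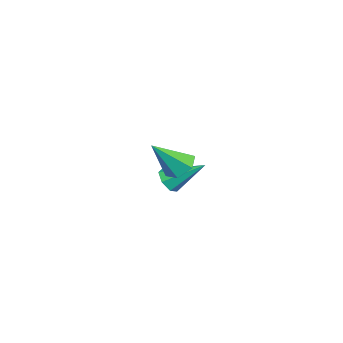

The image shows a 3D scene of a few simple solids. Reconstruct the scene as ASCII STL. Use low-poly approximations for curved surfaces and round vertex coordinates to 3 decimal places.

solid 
facet normal -0.090 -0.826 -0.557
outer loop
vertex -1.919 1.066 -3.607
vertex -2.645 1.291 -3.823
vertex -1.956 1.452 -4.173
endloop
endfacet
facet normal 0.972 0.220 0.087
outer loop
vertex -1.919 1.066 -3.607
vertex -1.956 1.452 -4.173
vertex -2.455 3.049 -2.637
endloop
endfacet
facet normal -0.090 -0.826 -0.557
outer loop
vertex -1.956 1.452 -4.173
vertex -2.645 1.291 -3.823
vertex -2.511 1.716 -4.475
endloop
endfacet
facet normal 0.577 0.652 -0.491
outer loop
vertex -1.956 1.452 -4.173
vertex -2.511 1.716 -4.475
vertex -2.455 3.049 -2.637
endloop
endfacet
facet normal -0.089 -0.826 -0.557
outer loop
vertex -2.511 1.716 -4.475
vertex -2.645 1.291 -3.823
vertex -3.168 1.66 -4.287
endloop
endfacet
facet normal -0.230 0.791 -0.567
outer loop
vertex -2.511 1.716 -4.475
vertex -3.168 1.66 -4.287
vertex -2.455 3.049 -2.637
endloop
endfacet
facet normal -0.089 -0.826 -0.556
outer loop
vertex -3.168 1.66 -4.287
vertex -2.645 1.291 -3.823
vertex -3.431 1.326 -3.749
endloop
endfacet
facet normal -0.843 0.531 -0.083
outer loop
vertex -3.168 1.66 -4.287
vertex -3.431 1.326 -3.749
vertex -2.455 3.049 -2.637
endloop
endfacet
facet normal -0.089 -0.825 -0.558
outer loop
vertex -3.431 1.326 -3.749
vertex -2.645 1.291 -3.823
vertex -3.103 0.965 -3.268
endloop
endfacet
facet normal -0.800 0.068 0.596
outer loop
vertex -3.431 1.326 -3.749
vertex -3.103 0.965 -3.268
vertex -2.455 3.049 -2.637
endloop
endfacet
facet normal -0.088 -0.825 -0.558
outer loop
vertex -3.103 0.965 -3.268
vertex -2.645 1.291 -3.823
vertex -2.43 0.85 -3.204
endloop
endfacet
facet normal -0.134 -0.249 0.959
outer loop
vertex -3.103 0.965 -3.268
vertex -2.43 0.85 -3.204
vertex -2.455 3.049 -2.637
endloop
endfacet
facet normal -0.090 -0.826 -0.557
outer loop
vertex -2.43 0.85 -3.204
vertex -2.645 1.291 -3.823
vertex -1.919 1.066 -3.607
endloop
endfacet
facet normal 0.655 -0.182 0.733
outer loop
vertex -2.43 0.85 -3.204
vertex -1.919 1.066 -3.607
vertex -2.455 3.049 -2.637
endloop
endfacet
facet normal -0.337 0.585 -0.738
outer loop
vertex 4.139 2.437 -0.446
vertex 3.381 2.481 -0.065
vertex 3.981 3.055 0.116
endloop
endfacet
facet normal 0.983 0.137 0.125
outer loop
vertex 4.139 2.437 -0.446
vertex 3.981 3.055 0.116
vertex 4.059 1.299 1.425
endloop
endfacet
facet normal -0.336 0.584 -0.739
outer loop
vertex 3.981 3.055 0.116
vertex 3.381 2.481 -0.065
vertex 3.222 3.099 0.496
endloop
endfacet
facet normal 0.397 0.560 0.727
outer loop
vertex 3.981 3.055 0.116
vertex 3.222 3.099 0.496
vertex 4.059 1.299 1.425
endloop
endfacet
facet normal -0.336 0.584 -0.739
outer loop
vertex 3.222 3.099 0.496
vertex 3.381 2.481 -0.065
vertex 2.622 2.525 0.315
endloop
endfacet
facet normal -0.470 0.222 0.854
outer loop
vertex 3.222 3.099 0.496
vertex 2.622 2.525 0.315
vertex 4.059 1.299 1.425
endloop
endfacet
facet normal -0.336 0.585 -0.738
outer loop
vertex 2.622 2.525 0.315
vertex 3.381 2.481 -0.065
vertex 2.78 1.907 -0.247
endloop
endfacet
facet normal -0.752 -0.538 0.380
outer loop
vertex 2.622 2.525 0.315
vertex 2.78 1.907 -0.247
vertex 4.059 1.299 1.425
endloop
endfacet
facet normal -0.336 0.585 -0.738
outer loop
vertex 2.78 1.907 -0.247
vertex 3.381 2.481 -0.065
vertex 3.539 1.863 -0.627
endloop
endfacet
facet normal -0.167 -0.961 -0.222
outer loop
vertex 2.78 1.907 -0.247
vertex 3.539 1.863 -0.627
vertex 4.059 1.299 1.425
endloop
endfacet
facet normal -0.337 0.585 -0.738
outer loop
vertex 3.539 1.863 -0.627
vertex 3.381 2.481 -0.065
vertex 4.139 2.437 -0.446
endloop
endfacet
facet normal 0.701 -0.622 -0.349
outer loop
vertex 3.539 1.863 -0.627
vertex 4.139 2.437 -0.446
vertex 4.059 1.299 1.425
endloop
endfacet

endsolid


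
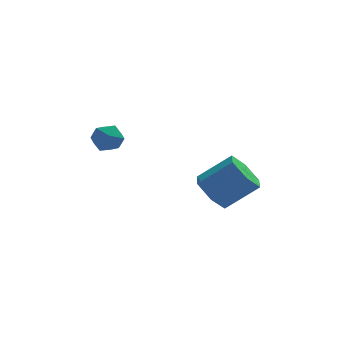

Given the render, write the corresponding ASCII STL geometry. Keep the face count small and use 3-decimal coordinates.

solid 
facet normal -0.136 0.412 0.901
outer loop
vertex -3.27 -0.209 -1.043
vertex -3.635 -0.918 -0.774
vertex -2.803 -0.816 -0.695
endloop
endfacet
facet normal 0.446 0.678 0.584
outer loop
vertex -3.27 -0.209 -1.043
vertex -2.803 -0.816 -0.695
vertex -2.525 -0.411 -1.378
endloop
endfacet
facet normal 0.246 0.969 -0.036
outer loop
vertex -3.27 -0.209 -1.043
vertex -2.525 -0.411 -1.378
vertex -3.185 -0.262 -1.878
endloop
endfacet
facet normal -0.459 0.882 -0.103
outer loop
vertex -3.27 -0.209 -1.043
vertex -3.185 -0.262 -1.878
vertex -3.87 -0.575 -1.505
endloop
endfacet
facet normal -0.695 0.539 0.476
outer loop
vertex -3.27 -0.209 -1.043
vertex -3.87 -0.575 -1.505
vertex -3.635 -0.918 -0.774
endloop
endfacet
facet normal 0.887 0.134 0.441
outer loop
vertex -2.525 -0.411 -1.378
vertex -2.803 -0.816 -0.695
vertex -2.43 -1.245 -1.315
endloop
endfacet
facet normal -0.054 -0.295 0.954
outer loop
vertex -2.803 -0.816 -0.695
vertex -3.635 -0.918 -0.774
vertex -3.115 -1.558 -0.942
endloop
endfacet
facet normal -0.960 -0.089 0.267
outer loop
vertex -3.635 -0.918 -0.774
vertex -3.87 -0.575 -1.505
vertex -3.775 -1.409 -1.442
endloop
endfacet
facet normal -0.578 0.466 -0.670
outer loop
vertex -3.87 -0.575 -1.505
vertex -3.185 -0.262 -1.878
vertex -3.497 -1.004 -2.125
endloop
endfacet
facet normal 0.563 0.605 -0.563
outer loop
vertex -3.185 -0.262 -1.878
vertex -2.525 -0.411 -1.378
vertex -2.665 -0.902 -2.046
endloop
endfacet
facet normal 0.459 -0.882 0.103
outer loop
vertex -3.03 -1.611 -1.777
vertex -2.43 -1.245 -1.315
vertex -3.115 -1.558 -0.942
endloop
endfacet
facet normal -0.246 -0.969 0.036
outer loop
vertex -3.03 -1.611 -1.777
vertex -3.115 -1.558 -0.942
vertex -3.775 -1.409 -1.442
endloop
endfacet
facet normal -0.446 -0.678 -0.584
outer loop
vertex -3.03 -1.611 -1.777
vertex -3.775 -1.409 -1.442
vertex -3.497 -1.004 -2.125
endloop
endfacet
facet normal 0.136 -0.412 -0.901
outer loop
vertex -3.03 -1.611 -1.777
vertex -3.497 -1.004 -2.125
vertex -2.665 -0.902 -2.046
endloop
endfacet
facet normal 0.695 -0.539 -0.476
outer loop
vertex -3.03 -1.611 -1.777
vertex -2.665 -0.902 -2.046
vertex -2.43 -1.245 -1.315
endloop
endfacet
facet normal 0.578 -0.466 0.670
outer loop
vertex -3.115 -1.558 -0.942
vertex -2.43 -1.245 -1.315
vertex -2.803 -0.816 -0.695
endloop
endfacet
facet normal -0.563 -0.605 0.563
outer loop
vertex -3.775 -1.409 -1.442
vertex -3.115 -1.558 -0.942
vertex -3.635 -0.918 -0.774
endloop
endfacet
facet normal -0.887 -0.134 -0.441
outer loop
vertex -3.497 -1.004 -2.125
vertex -3.775 -1.409 -1.442
vertex -3.87 -0.575 -1.505
endloop
endfacet
facet normal 0.054 0.295 -0.954
outer loop
vertex -2.665 -0.902 -2.046
vertex -3.497 -1.004 -2.125
vertex -3.185 -0.262 -1.878
endloop
endfacet
facet normal 0.960 0.089 -0.267
outer loop
vertex -2.43 -1.245 -1.315
vertex -2.665 -0.902 -2.046
vertex -2.525 -0.411 -1.378
endloop
endfacet
facet normal -0.775 -0.006 -0.632
outer loop
vertex 1.907 -1.691 -5.181
vertex 1.267 -2.086 -4.393
vertex 1.367 -1.008 -4.526
endloop
endfacet
facet normal 0.393 0.779 -0.489
outer loop
vertex 1.907 -1.691 -5.181
vertex 1.367 -1.008 -4.526
vertex 3.434 -1.68 -3.936
endloop
endfacet
facet normal 0.393 0.779 -0.488
outer loop
vertex 3.434 -1.68 -3.936
vertex 1.367 -1.008 -4.526
vertex 2.894 -0.997 -3.28
endloop
endfacet
facet normal 0.775 0.005 0.632
outer loop
vertex 3.434 -1.68 -3.936
vertex 2.894 -0.997 -3.28
vertex 2.793 -2.074 -3.147
endloop
endfacet
facet normal -0.775 -0.006 -0.632
outer loop
vertex 1.367 -1.008 -4.526
vertex 1.267 -2.086 -4.393
vertex 0.727 -1.403 -3.737
endloop
endfacet
facet normal -0.233 0.932 0.277
outer loop
vertex 1.367 -1.008 -4.526
vertex 0.727 -1.403 -3.737
vertex 2.894 -0.997 -3.28
endloop
endfacet
facet normal -0.233 0.932 0.277
outer loop
vertex 2.894 -0.997 -3.28
vertex 0.727 -1.403 -3.737
vertex 2.253 -1.392 -2.491
endloop
endfacet
facet normal 0.775 0.005 0.632
outer loop
vertex 2.894 -0.997 -3.28
vertex 2.253 -1.392 -2.491
vertex 2.793 -2.074 -3.147
endloop
endfacet
facet normal -0.775 -0.005 -0.632
outer loop
vertex 0.727 -1.403 -3.737
vertex 1.267 -2.086 -4.393
vertex 0.626 -2.48 -3.604
endloop
endfacet
facet normal -0.626 0.153 0.765
outer loop
vertex 0.727 -1.403 -3.737
vertex 0.626 -2.48 -3.604
vertex 2.253 -1.392 -2.491
endloop
endfacet
facet normal -0.625 0.152 0.766
outer loop
vertex 2.253 -1.392 -2.491
vertex 0.626 -2.48 -3.604
vertex 2.153 -2.469 -2.359
endloop
endfacet
facet normal 0.775 0.006 0.632
outer loop
vertex 2.253 -1.392 -2.491
vertex 2.153 -2.469 -2.359
vertex 2.793 -2.074 -3.147
endloop
endfacet
facet normal -0.775 -0.005 -0.632
outer loop
vertex 0.626 -2.48 -3.604
vertex 1.267 -2.086 -4.393
vertex 1.166 -3.163 -4.26
endloop
endfacet
facet normal -0.393 -0.779 0.488
outer loop
vertex 0.626 -2.48 -3.604
vertex 1.166 -3.163 -4.26
vertex 2.153 -2.469 -2.359
endloop
endfacet
facet normal -0.393 -0.779 0.488
outer loop
vertex 2.153 -2.469 -2.359
vertex 1.166 -3.163 -4.26
vertex 2.693 -3.152 -3.014
endloop
endfacet
facet normal 0.775 0.006 0.632
outer loop
vertex 2.153 -2.469 -2.359
vertex 2.693 -3.152 -3.014
vertex 2.793 -2.074 -3.147
endloop
endfacet
facet normal -0.775 -0.005 -0.632
outer loop
vertex 1.166 -3.163 -4.26
vertex 1.267 -2.086 -4.393
vertex 1.807 -2.768 -5.049
endloop
endfacet
facet normal 0.233 -0.932 -0.277
outer loop
vertex 1.166 -3.163 -4.26
vertex 1.807 -2.768 -5.049
vertex 2.693 -3.152 -3.014
endloop
endfacet
facet normal 0.233 -0.932 -0.277
outer loop
vertex 2.693 -3.152 -3.014
vertex 1.807 -2.768 -5.049
vertex 3.333 -2.757 -3.803
endloop
endfacet
facet normal 0.775 0.006 0.632
outer loop
vertex 2.693 -3.152 -3.014
vertex 3.333 -2.757 -3.803
vertex 2.793 -2.074 -3.147
endloop
endfacet
facet normal -0.775 -0.006 -0.632
outer loop
vertex 1.807 -2.768 -5.049
vertex 1.267 -2.086 -4.393
vertex 1.907 -1.691 -5.181
endloop
endfacet
facet normal 0.626 -0.152 -0.765
outer loop
vertex 1.807 -2.768 -5.049
vertex 1.907 -1.691 -5.181
vertex 3.333 -2.757 -3.803
endloop
endfacet
facet normal 0.625 -0.153 -0.765
outer loop
vertex 3.333 -2.757 -3.803
vertex 1.907 -1.691 -5.181
vertex 3.434 -1.68 -3.936
endloop
endfacet
facet normal 0.775 0.005 0.632
outer loop
vertex 3.333 -2.757 -3.803
vertex 3.434 -1.68 -3.936
vertex 2.793 -2.074 -3.147
endloop
endfacet

endsolid


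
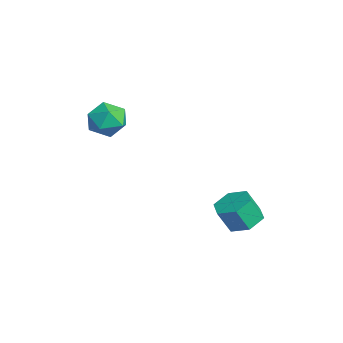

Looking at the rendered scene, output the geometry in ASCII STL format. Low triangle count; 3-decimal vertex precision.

solid 
facet normal 0.015 0.455 -0.890
outer loop
vertex 4.425 1.999 -0.953
vertex 3.658 2.071 -0.929
vertex 4.107 2.625 -0.638
endloop
endfacet
facet normal 0.910 0.361 0.201
outer loop
vertex 4.425 1.999 -0.953
vertex 4.107 2.625 -0.638
vertex 4.408 1.497 0.026
endloop
endfacet
facet normal 0.910 0.361 0.201
outer loop
vertex 4.408 1.497 0.026
vertex 4.107 2.625 -0.638
vertex 4.09 2.123 0.341
endloop
endfacet
facet normal -0.016 -0.456 0.890
outer loop
vertex 4.408 1.497 0.026
vertex 4.09 2.123 0.341
vertex 3.642 1.569 0.049
endloop
endfacet
facet normal 0.015 0.455 -0.890
outer loop
vertex 4.107 2.625 -0.638
vertex 3.658 2.071 -0.929
vertex 3.34 2.697 -0.614
endloop
endfacet
facet normal 0.097 0.885 0.455
outer loop
vertex 4.107 2.625 -0.638
vertex 3.34 2.697 -0.614
vertex 4.09 2.123 0.341
endloop
endfacet
facet normal 0.097 0.885 0.455
outer loop
vertex 4.09 2.123 0.341
vertex 3.34 2.697 -0.614
vertex 3.324 2.195 0.365
endloop
endfacet
facet normal -0.015 -0.457 0.890
outer loop
vertex 4.09 2.123 0.341
vertex 3.324 2.195 0.365
vertex 3.642 1.569 0.049
endloop
endfacet
facet normal 0.016 0.456 -0.890
outer loop
vertex 3.34 2.697 -0.614
vertex 3.658 2.071 -0.929
vertex 2.892 2.143 -0.906
endloop
endfacet
facet normal -0.813 0.523 0.255
outer loop
vertex 3.34 2.697 -0.614
vertex 2.892 2.143 -0.906
vertex 3.324 2.195 0.365
endloop
endfacet
facet normal -0.813 0.524 0.255
outer loop
vertex 3.324 2.195 0.365
vertex 2.892 2.143 -0.906
vertex 2.875 1.641 0.073
endloop
endfacet
facet normal -0.015 -0.457 0.890
outer loop
vertex 3.324 2.195 0.365
vertex 2.875 1.641 0.073
vertex 3.642 1.569 0.049
endloop
endfacet
facet normal 0.016 0.456 -0.890
outer loop
vertex 2.892 2.143 -0.906
vertex 3.658 2.071 -0.929
vertex 3.21 1.517 -1.221
endloop
endfacet
facet normal -0.910 -0.361 -0.201
outer loop
vertex 2.892 2.143 -0.906
vertex 3.21 1.517 -1.221
vertex 2.875 1.641 0.073
endloop
endfacet
facet normal -0.910 -0.361 -0.201
outer loop
vertex 2.875 1.641 0.073
vertex 3.21 1.517 -1.221
vertex 3.193 1.015 -0.242
endloop
endfacet
facet normal -0.015 -0.455 0.890
outer loop
vertex 2.875 1.641 0.073
vertex 3.193 1.015 -0.242
vertex 3.642 1.569 0.049
endloop
endfacet
facet normal 0.015 0.457 -0.890
outer loop
vertex 3.21 1.517 -1.221
vertex 3.658 2.071 -0.929
vertex 3.976 1.445 -1.245
endloop
endfacet
facet normal -0.097 -0.885 -0.455
outer loop
vertex 3.21 1.517 -1.221
vertex 3.976 1.445 -1.245
vertex 3.193 1.015 -0.242
endloop
endfacet
facet normal -0.097 -0.885 -0.455
outer loop
vertex 3.193 1.015 -0.242
vertex 3.976 1.445 -1.245
vertex 3.96 0.943 -0.266
endloop
endfacet
facet normal -0.015 -0.455 0.890
outer loop
vertex 3.193 1.015 -0.242
vertex 3.96 0.943 -0.266
vertex 3.642 1.569 0.049
endloop
endfacet
facet normal 0.015 0.457 -0.890
outer loop
vertex 3.976 1.445 -1.245
vertex 3.658 2.071 -0.929
vertex 4.425 1.999 -0.953
endloop
endfacet
facet normal 0.813 -0.524 -0.255
outer loop
vertex 3.976 1.445 -1.245
vertex 4.425 1.999 -0.953
vertex 3.96 0.943 -0.266
endloop
endfacet
facet normal 0.813 -0.524 -0.254
outer loop
vertex 3.96 0.943 -0.266
vertex 4.425 1.999 -0.953
vertex 4.408 1.497 0.026
endloop
endfacet
facet normal -0.016 -0.456 0.890
outer loop
vertex 3.96 0.943 -0.266
vertex 4.408 1.497 0.026
vertex 3.642 1.569 0.049
endloop
endfacet
facet normal -0.904 -0.043 0.425
outer loop
vertex 1.201 -2.143 3.953
vertex 1.219 -2.972 3.908
vertex 1.517 -2.586 4.58
endloop
endfacet
facet normal -0.544 0.531 0.649
outer loop
vertex 1.201 -2.143 3.953
vertex 1.517 -2.586 4.58
vertex 1.897 -1.891 4.33
endloop
endfacet
facet normal -0.376 0.923 0.078
outer loop
vertex 1.201 -2.143 3.953
vertex 1.897 -1.891 4.33
vertex 1.834 -1.847 3.503
endloop
endfacet
facet normal -0.632 0.592 -0.500
outer loop
vertex 1.201 -2.143 3.953
vertex 1.834 -1.847 3.503
vertex 1.415 -2.515 3.242
endloop
endfacet
facet normal -0.958 -0.005 -0.286
outer loop
vertex 1.201 -2.143 3.953
vertex 1.415 -2.515 3.242
vertex 1.219 -2.972 3.908
endloop
endfacet
facet normal 0.063 0.307 0.950
outer loop
vertex 1.897 -1.891 4.33
vertex 1.517 -2.586 4.58
vertex 2.345 -2.565 4.518
endloop
endfacet
facet normal -0.519 -0.621 0.587
outer loop
vertex 1.517 -2.586 4.58
vertex 1.219 -2.972 3.908
vertex 1.926 -3.233 4.257
endloop
endfacet
facet normal -0.607 -0.561 -0.563
outer loop
vertex 1.219 -2.972 3.908
vertex 1.415 -2.515 3.242
vertex 1.863 -3.189 3.43
endloop
endfacet
facet normal -0.078 0.405 -0.911
outer loop
vertex 1.415 -2.515 3.242
vertex 1.834 -1.847 3.503
vertex 2.243 -2.494 3.18
endloop
endfacet
facet normal 0.336 0.942 0.025
outer loop
vertex 1.834 -1.847 3.503
vertex 1.897 -1.891 4.33
vertex 2.541 -2.108 3.852
endloop
endfacet
facet normal 0.632 -0.592 0.500
outer loop
vertex 2.559 -2.937 3.807
vertex 2.345 -2.565 4.518
vertex 1.926 -3.233 4.257
endloop
endfacet
facet normal 0.376 -0.923 -0.078
outer loop
vertex 2.559 -2.937 3.807
vertex 1.926 -3.233 4.257
vertex 1.863 -3.189 3.43
endloop
endfacet
facet normal 0.544 -0.531 -0.649
outer loop
vertex 2.559 -2.937 3.807
vertex 1.863 -3.189 3.43
vertex 2.243 -2.494 3.18
endloop
endfacet
facet normal 0.904 0.043 -0.425
outer loop
vertex 2.559 -2.937 3.807
vertex 2.243 -2.494 3.18
vertex 2.541 -2.108 3.852
endloop
endfacet
facet normal 0.958 0.005 0.286
outer loop
vertex 2.559 -2.937 3.807
vertex 2.541 -2.108 3.852
vertex 2.345 -2.565 4.518
endloop
endfacet
facet normal 0.078 -0.405 0.911
outer loop
vertex 1.926 -3.233 4.257
vertex 2.345 -2.565 4.518
vertex 1.517 -2.586 4.58
endloop
endfacet
facet normal -0.336 -0.942 -0.025
outer loop
vertex 1.863 -3.189 3.43
vertex 1.926 -3.233 4.257
vertex 1.219 -2.972 3.908
endloop
endfacet
facet normal -0.063 -0.307 -0.950
outer loop
vertex 2.243 -2.494 3.18
vertex 1.863 -3.189 3.43
vertex 1.415 -2.515 3.242
endloop
endfacet
facet normal 0.519 0.621 -0.587
outer loop
vertex 2.541 -2.108 3.852
vertex 2.243 -2.494 3.18
vertex 1.834 -1.847 3.503
endloop
endfacet
facet normal 0.607 0.561 0.563
outer loop
vertex 2.345 -2.565 4.518
vertex 2.541 -2.108 3.852
vertex 1.897 -1.891 4.33
endloop
endfacet

endsolid


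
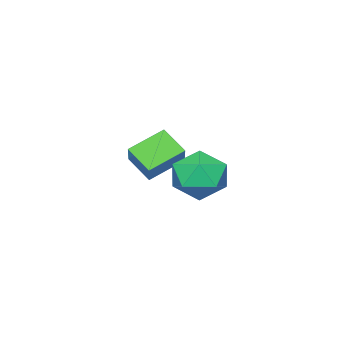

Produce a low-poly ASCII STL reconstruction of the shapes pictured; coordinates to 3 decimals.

solid 
facet normal -0.821 0.350 0.452
outer loop
vertex -3.121 -1.183 0.643
vertex -3.128 -0.13 -0.185
vertex -4.058 -2.019 -0.411
endloop
endfacet
facet normal 0.006 -0.786 0.618
outer loop
vertex -2.672 -2.61 -1.175
vertex -3.121 -1.183 0.643
vertex -4.058 -2.019 -0.411
endloop
endfacet
facet normal -0.820 0.350 0.452
outer loop
vertex -4.058 -2.019 -0.411
vertex -3.128 -0.13 -0.185
vertex -4.066 -0.966 -1.24
endloop
endfacet
facet normal -0.572 -0.510 -0.643
outer loop
vertex -4.066 -0.966 -1.24
vertex -2.672 -2.61 -1.175
vertex -4.058 -2.019 -0.411
endloop
endfacet
facet normal 0.572 0.509 0.643
outer loop
vertex -3.121 -1.183 0.643
vertex -1.742 -0.721 -0.949
vertex -3.128 -0.13 -0.185
endloop
endfacet
facet normal 0.005 -0.786 0.618
outer loop
vertex -1.734 -1.774 -0.12
vertex -3.121 -1.183 0.643
vertex -2.672 -2.61 -1.175
endloop
endfacet
facet normal 0.571 0.510 0.643
outer loop
vertex -1.734 -1.774 -0.12
vertex -1.742 -0.721 -0.949
vertex -3.121 -1.183 0.643
endloop
endfacet
facet normal -0.005 0.786 -0.618
outer loop
vertex -3.128 -0.13 -0.185
vertex -1.742 -0.721 -0.949
vertex -4.066 -0.966 -1.24
endloop
endfacet
facet normal -0.571 -0.510 -0.643
outer loop
vertex -2.679 -1.557 -2.003
vertex -2.672 -2.61 -1.175
vertex -4.066 -0.966 -1.24
endloop
endfacet
facet normal -0.005 0.786 -0.618
outer loop
vertex -4.066 -0.966 -1.24
vertex -1.742 -0.721 -0.949
vertex -2.679 -1.557 -2.003
endloop
endfacet
facet normal 0.820 -0.350 -0.452
outer loop
vertex -2.679 -1.557 -2.003
vertex -1.734 -1.774 -0.12
vertex -2.672 -2.61 -1.175
endloop
endfacet
facet normal 0.821 -0.350 -0.452
outer loop
vertex -1.742 -0.721 -0.949
vertex -1.734 -1.774 -0.12
vertex -2.679 -1.557 -2.003
endloop
endfacet
facet normal -0.744 0.133 0.655
outer loop
vertex -1.39 3.321 0.626
vertex -1.962 2.371 0.169
vertex -1.19 2.228 1.075
endloop
endfacet
facet normal -0.123 0.358 0.926
outer loop
vertex -1.39 3.321 0.626
vertex -1.19 2.228 1.075
vertex -0.275 2.983 0.905
endloop
endfacet
facet normal 0.138 0.860 0.491
outer loop
vertex -1.39 3.321 0.626
vertex -0.275 2.983 0.905
vertex -0.481 3.593 -0.106
endloop
endfacet
facet normal -0.322 0.946 -0.048
outer loop
vertex -1.39 3.321 0.626
vertex -0.481 3.593 -0.106
vertex -1.524 3.215 -0.561
endloop
endfacet
facet normal -0.867 0.496 0.054
outer loop
vertex -1.39 3.321 0.626
vertex -1.524 3.215 -0.561
vertex -1.962 2.371 0.169
endloop
endfacet
facet normal 0.331 -0.193 0.924
outer loop
vertex -0.275 2.983 0.905
vertex -1.19 2.228 1.075
vertex -0.156 1.825 0.621
endloop
endfacet
facet normal -0.673 -0.558 0.486
outer loop
vertex -1.19 2.228 1.075
vertex -1.962 2.371 0.169
vertex -1.199 1.447 0.166
endloop
endfacet
facet normal -0.872 0.030 -0.488
outer loop
vertex -1.962 2.371 0.169
vertex -1.524 3.215 -0.561
vertex -1.405 2.057 -0.845
endloop
endfacet
facet normal 0.009 0.758 -0.652
outer loop
vertex -1.524 3.215 -0.561
vertex -0.481 3.593 -0.106
vertex -0.49 2.812 -1.015
endloop
endfacet
facet normal 0.752 0.621 0.221
outer loop
vertex -0.481 3.593 -0.106
vertex -0.275 2.983 0.905
vertex 0.282 2.669 -0.109
endloop
endfacet
facet normal 0.322 -0.946 0.048
outer loop
vertex -0.29 1.719 -0.566
vertex -0.156 1.825 0.621
vertex -1.199 1.447 0.166
endloop
endfacet
facet normal -0.138 -0.860 -0.491
outer loop
vertex -0.29 1.719 -0.566
vertex -1.199 1.447 0.166
vertex -1.405 2.057 -0.845
endloop
endfacet
facet normal 0.123 -0.358 -0.926
outer loop
vertex -0.29 1.719 -0.566
vertex -1.405 2.057 -0.845
vertex -0.49 2.812 -1.015
endloop
endfacet
facet normal 0.744 -0.133 -0.655
outer loop
vertex -0.29 1.719 -0.566
vertex -0.49 2.812 -1.015
vertex 0.282 2.669 -0.109
endloop
endfacet
facet normal 0.867 -0.496 -0.054
outer loop
vertex -0.29 1.719 -0.566
vertex 0.282 2.669 -0.109
vertex -0.156 1.825 0.621
endloop
endfacet
facet normal -0.009 -0.758 0.652
outer loop
vertex -1.199 1.447 0.166
vertex -0.156 1.825 0.621
vertex -1.19 2.228 1.075
endloop
endfacet
facet normal -0.752 -0.621 -0.221
outer loop
vertex -1.405 2.057 -0.845
vertex -1.199 1.447 0.166
vertex -1.962 2.371 0.169
endloop
endfacet
facet normal -0.331 0.193 -0.924
outer loop
vertex -0.49 2.812 -1.015
vertex -1.405 2.057 -0.845
vertex -1.524 3.215 -0.561
endloop
endfacet
facet normal 0.673 0.558 -0.486
outer loop
vertex 0.282 2.669 -0.109
vertex -0.49 2.812 -1.015
vertex -0.481 3.593 -0.106
endloop
endfacet
facet normal 0.872 -0.030 0.488
outer loop
vertex -0.156 1.825 0.621
vertex 0.282 2.669 -0.109
vertex -0.275 2.983 0.905
endloop
endfacet

endsolid


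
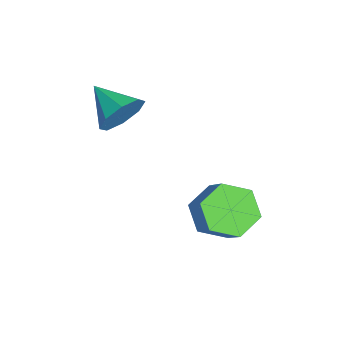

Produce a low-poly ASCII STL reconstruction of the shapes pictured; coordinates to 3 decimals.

solid 
facet normal 0.680 0.616 -0.397
outer loop
vertex 0.639 -0.839 1.416
vertex 0.15 -0.84 0.578
vertex 0.13 -0.299 1.383
endloop
endfacet
facet normal -0.100 -0.034 0.994
outer loop
vertex 0.639 -0.839 1.416
vertex 0.13 -0.299 1.383
vertex -0.95 -1.84 1.222
endloop
endfacet
facet normal 0.679 0.617 -0.398
outer loop
vertex 0.13 -0.299 1.383
vertex 0.15 -0.84 0.578
vertex -0.367 -0.077 0.879
endloop
endfacet
facet normal -0.591 0.338 0.732
outer loop
vertex 0.13 -0.299 1.383
vertex -0.367 -0.077 0.879
vertex -0.95 -1.84 1.222
endloop
endfacet
facet normal 0.679 0.617 -0.397
outer loop
vertex -0.367 -0.077 0.879
vertex 0.15 -0.84 0.578
vertex -0.561 -0.302 0.198
endloop
endfacet
facet normal -0.929 0.337 0.153
outer loop
vertex -0.367 -0.077 0.879
vertex -0.561 -0.302 0.198
vertex -0.95 -1.84 1.222
endloop
endfacet
facet normal 0.679 0.617 -0.397
outer loop
vertex -0.561 -0.302 0.198
vertex 0.15 -0.84 0.578
vertex -0.338 -0.842 -0.26
endloop
endfacet
facet normal -0.915 -0.037 -0.402
outer loop
vertex -0.561 -0.302 0.198
vertex -0.338 -0.842 -0.26
vertex -0.95 -1.84 1.222
endloop
endfacet
facet normal 0.679 0.617 -0.397
outer loop
vertex -0.338 -0.842 -0.26
vertex 0.15 -0.84 0.578
vertex 0.171 -1.381 -0.227
endloop
endfacet
facet normal -0.557 -0.564 -0.610
outer loop
vertex -0.338 -0.842 -0.26
vertex 0.171 -1.381 -0.227
vertex -0.95 -1.84 1.222
endloop
endfacet
facet normal 0.680 0.617 -0.397
outer loop
vertex 0.171 -1.381 -0.227
vertex 0.15 -0.84 0.578
vertex 0.668 -1.604 0.278
endloop
endfacet
facet normal -0.066 -0.935 -0.348
outer loop
vertex 0.171 -1.381 -0.227
vertex 0.668 -1.604 0.278
vertex -0.95 -1.84 1.222
endloop
endfacet
facet normal 0.679 0.617 -0.398
outer loop
vertex 0.668 -1.604 0.278
vertex 0.15 -0.84 0.578
vertex 0.862 -1.379 0.958
endloop
endfacet
facet normal 0.271 -0.934 0.232
outer loop
vertex 0.668 -1.604 0.278
vertex 0.862 -1.379 0.958
vertex -0.95 -1.84 1.222
endloop
endfacet
facet normal 0.679 0.617 -0.397
outer loop
vertex 0.862 -1.379 0.958
vertex 0.15 -0.84 0.578
vertex 0.639 -0.839 1.416
endloop
endfacet
facet normal 0.257 -0.561 0.787
outer loop
vertex 0.862 -1.379 0.958
vertex 0.639 -0.839 1.416
vertex -0.95 -1.84 1.222
endloop
endfacet
facet normal -0.668 -0.278 -0.690
outer loop
vertex 3.144 2.681 -3.334
vertex 2.462 2.38 -2.553
vertex 2.435 3.39 -2.933
endloop
endfacet
facet normal 0.350 0.701 -0.621
outer loop
vertex 3.144 2.681 -3.334
vertex 2.435 3.39 -2.933
vertex 4.06 3.061 -2.389
endloop
endfacet
facet normal 0.350 0.701 -0.622
outer loop
vertex 4.06 3.061 -2.389
vertex 2.435 3.39 -2.933
vertex 3.351 3.771 -1.988
endloop
endfacet
facet normal 0.668 0.278 0.690
outer loop
vertex 4.06 3.061 -2.389
vertex 3.351 3.771 -1.988
vertex 3.378 2.76 -1.607
endloop
endfacet
facet normal -0.668 -0.278 -0.690
outer loop
vertex 2.435 3.39 -2.933
vertex 2.462 2.38 -2.553
vertex 1.753 3.089 -2.152
endloop
endfacet
facet normal -0.393 0.919 0.011
outer loop
vertex 2.435 3.39 -2.933
vertex 1.753 3.089 -2.152
vertex 3.351 3.771 -1.988
endloop
endfacet
facet normal -0.394 0.919 0.012
outer loop
vertex 3.351 3.771 -1.988
vertex 1.753 3.089 -2.152
vertex 2.669 3.469 -1.206
endloop
endfacet
facet normal 0.668 0.278 0.690
outer loop
vertex 3.351 3.771 -1.988
vertex 2.669 3.469 -1.206
vertex 3.378 2.76 -1.607
endloop
endfacet
facet normal -0.668 -0.278 -0.690
outer loop
vertex 1.753 3.089 -2.152
vertex 2.462 2.38 -2.553
vertex 1.78 2.079 -1.771
endloop
endfacet
facet normal -0.743 0.219 0.632
outer loop
vertex 1.753 3.089 -2.152
vertex 1.78 2.079 -1.771
vertex 2.669 3.469 -1.206
endloop
endfacet
facet normal -0.743 0.218 0.633
outer loop
vertex 2.669 3.469 -1.206
vertex 1.78 2.079 -1.771
vertex 2.696 2.459 -0.826
endloop
endfacet
facet normal 0.668 0.278 0.690
outer loop
vertex 2.669 3.469 -1.206
vertex 2.696 2.459 -0.826
vertex 3.378 2.76 -1.607
endloop
endfacet
facet normal -0.668 -0.278 -0.690
outer loop
vertex 1.78 2.079 -1.771
vertex 2.462 2.38 -2.553
vertex 2.489 1.369 -2.172
endloop
endfacet
facet normal -0.350 -0.701 0.621
outer loop
vertex 1.78 2.079 -1.771
vertex 2.489 1.369 -2.172
vertex 2.696 2.459 -0.826
endloop
endfacet
facet normal -0.350 -0.701 0.622
outer loop
vertex 2.696 2.459 -0.826
vertex 2.489 1.369 -2.172
vertex 3.405 1.75 -1.227
endloop
endfacet
facet normal 0.668 0.278 0.690
outer loop
vertex 2.696 2.459 -0.826
vertex 3.405 1.75 -1.227
vertex 3.378 2.76 -1.607
endloop
endfacet
facet normal -0.668 -0.278 -0.690
outer loop
vertex 2.489 1.369 -2.172
vertex 2.462 2.38 -2.553
vertex 3.171 1.671 -2.954
endloop
endfacet
facet normal 0.394 -0.919 -0.011
outer loop
vertex 2.489 1.369 -2.172
vertex 3.171 1.671 -2.954
vertex 3.405 1.75 -1.227
endloop
endfacet
facet normal 0.393 -0.919 -0.011
outer loop
vertex 3.405 1.75 -1.227
vertex 3.171 1.671 -2.954
vertex 4.087 2.051 -2.008
endloop
endfacet
facet normal 0.668 0.278 0.690
outer loop
vertex 3.405 1.75 -1.227
vertex 4.087 2.051 -2.008
vertex 3.378 2.76 -1.607
endloop
endfacet
facet normal -0.668 -0.278 -0.690
outer loop
vertex 3.171 1.671 -2.954
vertex 2.462 2.38 -2.553
vertex 3.144 2.681 -3.334
endloop
endfacet
facet normal 0.743 -0.218 -0.632
outer loop
vertex 3.171 1.671 -2.954
vertex 3.144 2.681 -3.334
vertex 4.087 2.051 -2.008
endloop
endfacet
facet normal 0.743 -0.219 -0.632
outer loop
vertex 4.087 2.051 -2.008
vertex 3.144 2.681 -3.334
vertex 4.06 3.061 -2.389
endloop
endfacet
facet normal 0.668 0.278 0.690
outer loop
vertex 4.087 2.051 -2.008
vertex 4.06 3.061 -2.389
vertex 3.378 2.76 -1.607
endloop
endfacet

endsolid


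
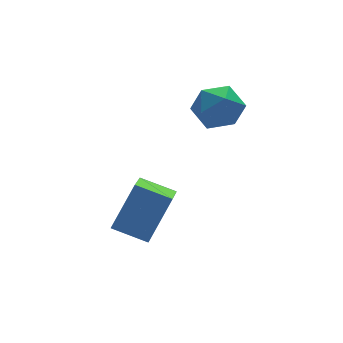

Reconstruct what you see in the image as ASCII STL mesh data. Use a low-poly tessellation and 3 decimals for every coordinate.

solid 
facet normal -0.487 0.811 0.324
outer loop
vertex 2.501 -0.728 0.728
vertex 1.537 -1.169 0.383
vertex 1.9 -1.364 1.418
endloop
endfacet
facet normal 0.095 0.689 0.718
outer loop
vertex 2.501 -0.728 0.728
vertex 1.9 -1.364 1.418
vertex 3.009 -1.476 1.379
endloop
endfacet
facet normal 0.660 0.695 0.284
outer loop
vertex 2.501 -0.728 0.728
vertex 3.009 -1.476 1.379
vertex 3.331 -1.35 0.32
endloop
endfacet
facet normal 0.428 0.820 -0.379
outer loop
vertex 2.501 -0.728 0.728
vertex 3.331 -1.35 0.32
vertex 2.421 -1.16 -0.296
endloop
endfacet
facet normal -0.281 0.892 -0.354
outer loop
vertex 2.501 -0.728 0.728
vertex 2.421 -1.16 -0.296
vertex 1.537 -1.169 0.383
endloop
endfacet
facet normal 0.039 0.035 0.999
outer loop
vertex 3.009 -1.476 1.379
vertex 1.9 -1.364 1.418
vertex 2.359 -2.38 1.436
endloop
endfacet
facet normal -0.903 0.232 0.361
outer loop
vertex 1.9 -1.364 1.418
vertex 1.537 -1.169 0.383
vertex 1.449 -2.19 0.82
endloop
endfacet
facet normal -0.570 0.363 -0.737
outer loop
vertex 1.537 -1.169 0.383
vertex 2.421 -1.16 -0.296
vertex 1.771 -2.064 -0.239
endloop
endfacet
facet normal 0.578 0.247 -0.778
outer loop
vertex 2.421 -1.16 -0.296
vertex 3.331 -1.35 0.32
vertex 2.88 -2.176 -0.278
endloop
endfacet
facet normal 0.954 0.044 0.295
outer loop
vertex 3.331 -1.35 0.32
vertex 3.009 -1.476 1.379
vertex 3.243 -2.371 0.757
endloop
endfacet
facet normal -0.428 -0.820 0.379
outer loop
vertex 2.279 -2.812 0.412
vertex 2.359 -2.38 1.436
vertex 1.449 -2.19 0.82
endloop
endfacet
facet normal -0.660 -0.695 -0.284
outer loop
vertex 2.279 -2.812 0.412
vertex 1.449 -2.19 0.82
vertex 1.771 -2.064 -0.239
endloop
endfacet
facet normal -0.095 -0.689 -0.718
outer loop
vertex 2.279 -2.812 0.412
vertex 1.771 -2.064 -0.239
vertex 2.88 -2.176 -0.278
endloop
endfacet
facet normal 0.487 -0.811 -0.324
outer loop
vertex 2.279 -2.812 0.412
vertex 2.88 -2.176 -0.278
vertex 3.243 -2.371 0.757
endloop
endfacet
facet normal 0.281 -0.892 0.354
outer loop
vertex 2.279 -2.812 0.412
vertex 3.243 -2.371 0.757
vertex 2.359 -2.38 1.436
endloop
endfacet
facet normal -0.578 -0.247 0.778
outer loop
vertex 1.449 -2.19 0.82
vertex 2.359 -2.38 1.436
vertex 1.9 -1.364 1.418
endloop
endfacet
facet normal -0.954 -0.044 -0.295
outer loop
vertex 1.771 -2.064 -0.239
vertex 1.449 -2.19 0.82
vertex 1.537 -1.169 0.383
endloop
endfacet
facet normal -0.039 -0.035 -0.999
outer loop
vertex 2.88 -2.176 -0.278
vertex 1.771 -2.064 -0.239
vertex 2.421 -1.16 -0.296
endloop
endfacet
facet normal 0.903 -0.232 -0.361
outer loop
vertex 3.243 -2.371 0.757
vertex 2.88 -2.176 -0.278
vertex 3.331 -1.35 0.32
endloop
endfacet
facet normal 0.570 -0.363 0.737
outer loop
vertex 2.359 -2.38 1.436
vertex 3.243 -2.371 0.757
vertex 3.009 -1.476 1.379
endloop
endfacet
facet normal -0.483 -0.750 0.452
outer loop
vertex -0.555 -3.82 -2.205
vertex -1.594 -2.855 -1.715
vertex -1.701 -4.152 -3.981
endloop
endfacet
facet normal 0.693 -0.643 -0.327
outer loop
vertex -0.886 -2.885 -4.745
vertex -0.555 -3.82 -2.205
vertex -1.701 -4.152 -3.981
endloop
endfacet
facet normal -0.482 -0.750 0.452
outer loop
vertex -1.701 -4.152 -3.981
vertex -1.594 -2.855 -1.715
vertex -2.741 -3.188 -3.491
endloop
endfacet
facet normal -0.536 -0.156 -0.830
outer loop
vertex -2.741 -3.188 -3.491
vertex -0.886 -2.885 -4.745
vertex -1.701 -4.152 -3.981
endloop
endfacet
facet normal 0.536 0.156 0.830
outer loop
vertex -0.555 -3.82 -2.205
vertex -0.779 -1.588 -2.479
vertex -1.594 -2.855 -1.715
endloop
endfacet
facet normal 0.693 -0.643 -0.327
outer loop
vertex 0.261 -2.552 -2.969
vertex -0.555 -3.82 -2.205
vertex -0.886 -2.885 -4.745
endloop
endfacet
facet normal 0.535 0.156 0.830
outer loop
vertex 0.261 -2.552 -2.969
vertex -0.779 -1.588 -2.479
vertex -0.555 -3.82 -2.205
endloop
endfacet
facet normal -0.693 0.643 0.327
outer loop
vertex -1.594 -2.855 -1.715
vertex -0.779 -1.588 -2.479
vertex -2.741 -3.188 -3.491
endloop
endfacet
facet normal -0.536 -0.155 -0.830
outer loop
vertex -1.925 -1.92 -4.255
vertex -0.886 -2.885 -4.745
vertex -2.741 -3.188 -3.491
endloop
endfacet
facet normal -0.693 0.643 0.327
outer loop
vertex -2.741 -3.188 -3.491
vertex -0.779 -1.588 -2.479
vertex -1.925 -1.92 -4.255
endloop
endfacet
facet normal 0.483 0.750 -0.452
outer loop
vertex -1.925 -1.92 -4.255
vertex 0.261 -2.552 -2.969
vertex -0.886 -2.885 -4.745
endloop
endfacet
facet normal 0.483 0.750 -0.452
outer loop
vertex -0.779 -1.588 -2.479
vertex 0.261 -2.552 -2.969
vertex -1.925 -1.92 -4.255
endloop
endfacet

endsolid


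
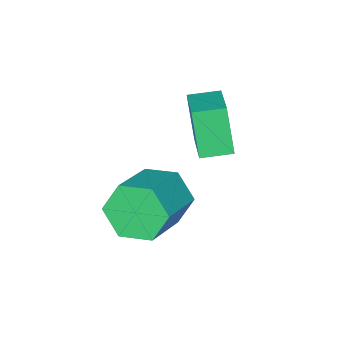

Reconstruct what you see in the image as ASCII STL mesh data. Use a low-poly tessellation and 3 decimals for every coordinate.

solid 
facet normal -0.620 -0.700 -0.354
outer loop
vertex -3.211 -2.992 -0.031
vertex -4.042 -2.311 0.078
vertex -2.936 -2.389 -1.705
endloop
endfacet
facet normal 0.770 -0.631 -0.101
outer loop
vertex -1.838 -1.149 -1.078
vertex -3.211 -2.992 -0.031
vertex -2.936 -2.389 -1.705
endloop
endfacet
facet normal -0.620 -0.700 -0.354
outer loop
vertex -2.936 -2.389 -1.705
vertex -4.042 -2.311 0.078
vertex -3.767 -1.708 -1.596
endloop
endfacet
facet normal 0.153 0.335 -0.930
outer loop
vertex -3.767 -1.708 -1.596
vertex -1.838 -1.149 -1.078
vertex -2.936 -2.389 -1.705
endloop
endfacet
facet normal -0.153 -0.335 0.930
outer loop
vertex -3.211 -2.992 -0.031
vertex -2.944 -1.071 0.705
vertex -4.042 -2.311 0.078
endloop
endfacet
facet normal 0.770 -0.631 -0.101
outer loop
vertex -2.113 -1.752 0.596
vertex -3.211 -2.992 -0.031
vertex -1.838 -1.149 -1.078
endloop
endfacet
facet normal -0.153 -0.335 0.930
outer loop
vertex -2.113 -1.752 0.596
vertex -2.944 -1.071 0.705
vertex -3.211 -2.992 -0.031
endloop
endfacet
facet normal -0.770 0.631 0.101
outer loop
vertex -4.042 -2.311 0.078
vertex -2.944 -1.071 0.705
vertex -3.767 -1.708 -1.596
endloop
endfacet
facet normal 0.153 0.335 -0.930
outer loop
vertex -2.669 -0.468 -0.969
vertex -1.838 -1.149 -1.078
vertex -3.767 -1.708 -1.596
endloop
endfacet
facet normal -0.770 0.631 0.101
outer loop
vertex -3.767 -1.708 -1.596
vertex -2.944 -1.071 0.705
vertex -2.669 -0.468 -0.969
endloop
endfacet
facet normal 0.620 0.700 0.354
outer loop
vertex -2.669 -0.468 -0.969
vertex -2.113 -1.752 0.596
vertex -1.838 -1.149 -1.078
endloop
endfacet
facet normal 0.620 0.700 0.354
outer loop
vertex -2.944 -1.071 0.705
vertex -2.113 -1.752 0.596
vertex -2.669 -0.468 -0.969
endloop
endfacet
facet normal -0.864 -0.303 -0.401
outer loop
vertex -0.651 -2.313 -4.09
vertex -1.165 -2.103 -3.141
vertex -1.084 -1.318 -3.908
endloop
endfacet
facet normal 0.312 0.301 -0.901
outer loop
vertex -0.651 -2.313 -4.09
vertex -1.084 -1.318 -3.908
vertex 1.078 -1.707 -3.289
endloop
endfacet
facet normal 0.312 0.302 -0.901
outer loop
vertex 1.078 -1.707 -3.289
vertex -1.084 -1.318 -3.908
vertex 0.645 -0.713 -3.106
endloop
endfacet
facet normal 0.865 0.303 0.400
outer loop
vertex 1.078 -1.707 -3.289
vertex 0.645 -0.713 -3.106
vertex 0.565 -1.497 -2.339
endloop
endfacet
facet normal -0.865 -0.303 -0.401
outer loop
vertex -1.084 -1.318 -3.908
vertex -1.165 -2.103 -3.141
vertex -1.598 -1.109 -2.958
endloop
endfacet
facet normal -0.185 0.934 -0.306
outer loop
vertex -1.084 -1.318 -3.908
vertex -1.598 -1.109 -2.958
vertex 0.645 -0.713 -3.106
endloop
endfacet
facet normal -0.185 0.934 -0.306
outer loop
vertex 0.645 -0.713 -3.106
vertex -1.598 -1.109 -2.958
vertex 0.132 -0.503 -2.156
endloop
endfacet
facet normal 0.865 0.303 0.400
outer loop
vertex 0.645 -0.713 -3.106
vertex 0.132 -0.503 -2.156
vertex 0.565 -1.497 -2.339
endloop
endfacet
facet normal -0.865 -0.303 -0.400
outer loop
vertex -1.598 -1.109 -2.958
vertex -1.165 -2.103 -3.141
vertex -1.678 -1.893 -2.191
endloop
endfacet
facet normal -0.497 0.632 0.594
outer loop
vertex -1.598 -1.109 -2.958
vertex -1.678 -1.893 -2.191
vertex 0.132 -0.503 -2.156
endloop
endfacet
facet normal -0.497 0.632 0.594
outer loop
vertex 0.132 -0.503 -2.156
vertex -1.678 -1.893 -2.191
vertex 0.051 -1.287 -1.39
endloop
endfacet
facet normal 0.865 0.303 0.401
outer loop
vertex 0.132 -0.503 -2.156
vertex 0.051 -1.287 -1.39
vertex 0.565 -1.497 -2.339
endloop
endfacet
facet normal -0.865 -0.303 -0.400
outer loop
vertex -1.678 -1.893 -2.191
vertex -1.165 -2.103 -3.141
vertex -1.245 -2.887 -2.374
endloop
endfacet
facet normal -0.312 -0.302 0.901
outer loop
vertex -1.678 -1.893 -2.191
vertex -1.245 -2.887 -2.374
vertex 0.051 -1.287 -1.39
endloop
endfacet
facet normal -0.313 -0.301 0.901
outer loop
vertex 0.051 -1.287 -1.39
vertex -1.245 -2.887 -2.374
vertex 0.484 -2.282 -1.572
endloop
endfacet
facet normal 0.864 0.303 0.401
outer loop
vertex 0.051 -1.287 -1.39
vertex 0.484 -2.282 -1.572
vertex 0.565 -1.497 -2.339
endloop
endfacet
facet normal -0.865 -0.303 -0.400
outer loop
vertex -1.245 -2.887 -2.374
vertex -1.165 -2.103 -3.141
vertex -0.732 -3.097 -3.324
endloop
endfacet
facet normal 0.185 -0.934 0.306
outer loop
vertex -1.245 -2.887 -2.374
vertex -0.732 -3.097 -3.324
vertex 0.484 -2.282 -1.572
endloop
endfacet
facet normal 0.185 -0.934 0.306
outer loop
vertex 0.484 -2.282 -1.572
vertex -0.732 -3.097 -3.324
vertex 0.998 -2.491 -2.522
endloop
endfacet
facet normal 0.865 0.303 0.401
outer loop
vertex 0.484 -2.282 -1.572
vertex 0.998 -2.491 -2.522
vertex 0.565 -1.497 -2.339
endloop
endfacet
facet normal -0.865 -0.303 -0.401
outer loop
vertex -0.732 -3.097 -3.324
vertex -1.165 -2.103 -3.141
vertex -0.651 -2.313 -4.09
endloop
endfacet
facet normal 0.497 -0.632 -0.594
outer loop
vertex -0.732 -3.097 -3.324
vertex -0.651 -2.313 -4.09
vertex 0.998 -2.491 -2.522
endloop
endfacet
facet normal 0.497 -0.632 -0.594
outer loop
vertex 0.998 -2.491 -2.522
vertex -0.651 -2.313 -4.09
vertex 1.078 -1.707 -3.289
endloop
endfacet
facet normal 0.865 0.303 0.400
outer loop
vertex 0.998 -2.491 -2.522
vertex 1.078 -1.707 -3.289
vertex 0.565 -1.497 -2.339
endloop
endfacet

endsolid
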